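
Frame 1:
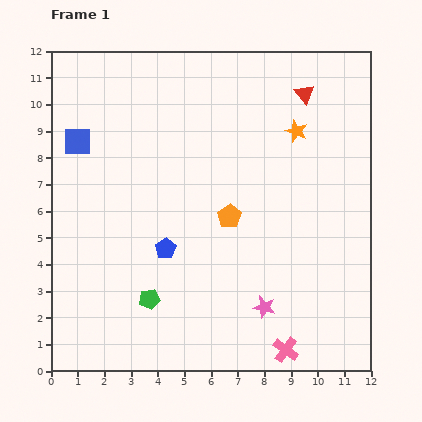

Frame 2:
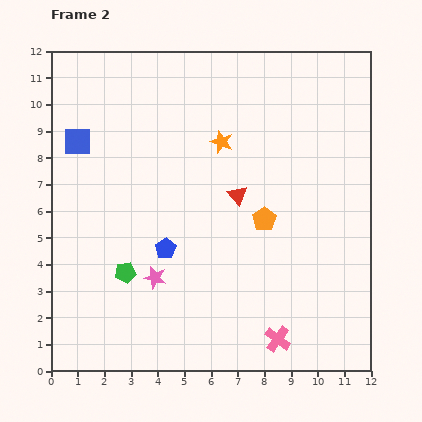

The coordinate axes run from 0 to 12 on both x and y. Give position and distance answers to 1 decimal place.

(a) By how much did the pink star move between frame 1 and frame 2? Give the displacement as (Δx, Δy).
(-4.1, 1.1)

The pink star was at (8.0, 2.4) in frame 1 and (3.9, 3.5) in frame 2.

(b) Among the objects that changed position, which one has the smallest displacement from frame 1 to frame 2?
the pink cross

(moved 0.5)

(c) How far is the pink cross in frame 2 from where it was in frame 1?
0.5

The pink cross moved from (8.8, 0.8) to (8.5, 1.2), a distance of √(0.3² + 0.4²) ≈ 0.5.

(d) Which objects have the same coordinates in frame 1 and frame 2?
the blue pentagon, the blue square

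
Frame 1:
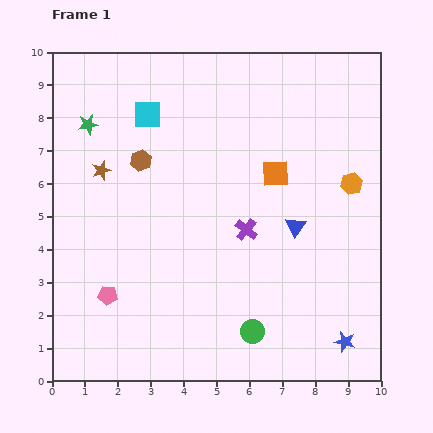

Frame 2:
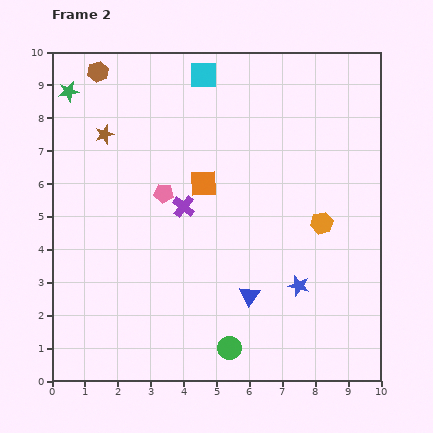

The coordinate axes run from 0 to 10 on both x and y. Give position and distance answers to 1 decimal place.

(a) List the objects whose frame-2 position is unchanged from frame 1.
none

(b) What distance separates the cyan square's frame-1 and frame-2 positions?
2.1

The cyan square moved from (2.9, 8.1) to (4.6, 9.3), a distance of √(1.7² + 1.2²) ≈ 2.1.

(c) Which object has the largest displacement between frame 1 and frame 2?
the pink pentagon

(moved 3.5; next 3.0)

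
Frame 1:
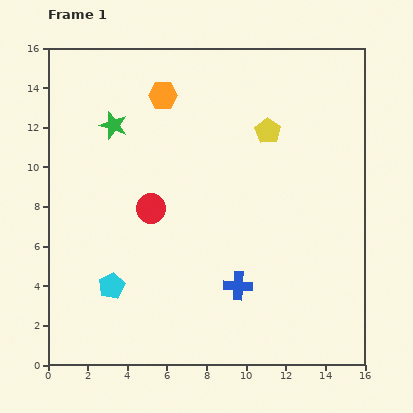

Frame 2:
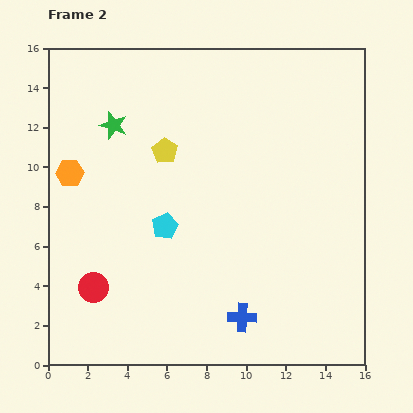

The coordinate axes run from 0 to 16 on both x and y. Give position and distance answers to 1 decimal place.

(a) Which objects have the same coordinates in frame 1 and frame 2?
the green star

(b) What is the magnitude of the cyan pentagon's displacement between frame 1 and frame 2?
4.0

The cyan pentagon moved from (3.2, 4.0) to (5.9, 7.0), a distance of √(2.7² + 3.0²) ≈ 4.0.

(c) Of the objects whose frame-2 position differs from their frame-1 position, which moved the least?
the blue cross

(moved 1.6)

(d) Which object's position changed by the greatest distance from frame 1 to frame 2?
the orange hexagon

(moved 6.1; next 5.3)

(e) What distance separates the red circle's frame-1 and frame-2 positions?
4.9

The red circle moved from (5.2, 7.9) to (2.3, 3.9), a distance of √(2.9² + 4.0²) ≈ 4.9.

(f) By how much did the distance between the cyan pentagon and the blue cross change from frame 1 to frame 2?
-0.4

Distance in frame 1: 6.4. Distance in frame 2: 6.0.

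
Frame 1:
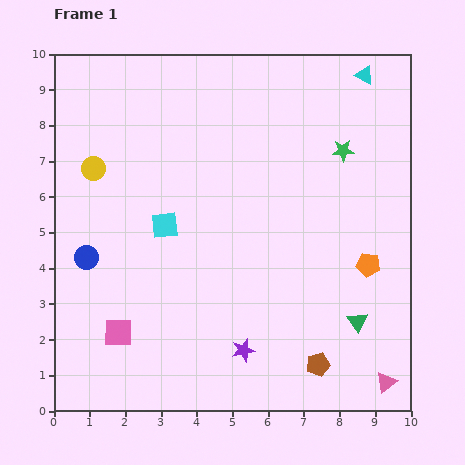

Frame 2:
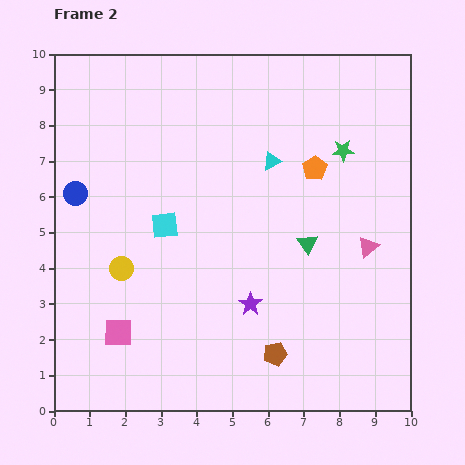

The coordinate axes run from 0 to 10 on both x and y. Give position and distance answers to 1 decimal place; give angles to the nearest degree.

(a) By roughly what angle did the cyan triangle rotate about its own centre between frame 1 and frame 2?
54° counter-clockwise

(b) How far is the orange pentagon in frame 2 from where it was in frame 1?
3.1

The orange pentagon moved from (8.8, 4.1) to (7.3, 6.8), a distance of √(1.5² + 2.7²) ≈ 3.1.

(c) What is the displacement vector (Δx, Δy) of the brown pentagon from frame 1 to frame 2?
(-1.2, 0.3)

The brown pentagon was at (7.4, 1.3) in frame 1 and (6.2, 1.6) in frame 2.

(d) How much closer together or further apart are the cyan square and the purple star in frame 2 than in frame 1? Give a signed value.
-0.8

Distance in frame 1: 4.1. Distance in frame 2: 3.3.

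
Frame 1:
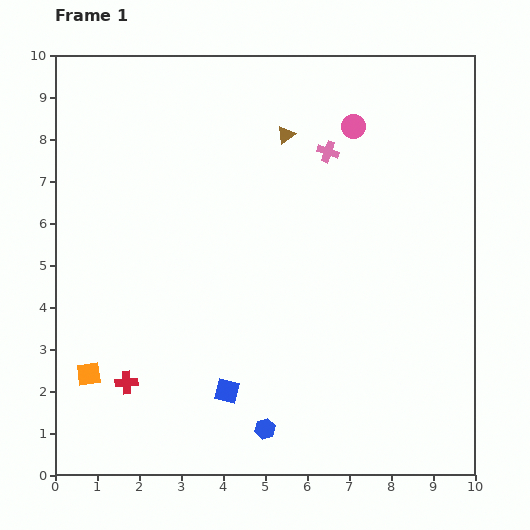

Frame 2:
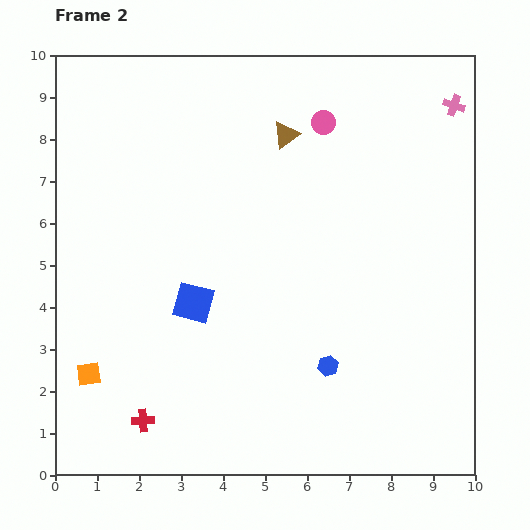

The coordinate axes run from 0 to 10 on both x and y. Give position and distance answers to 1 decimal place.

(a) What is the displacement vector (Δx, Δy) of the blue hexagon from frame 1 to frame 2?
(1.5, 1.5)

The blue hexagon was at (5.0, 1.1) in frame 1 and (6.5, 2.6) in frame 2.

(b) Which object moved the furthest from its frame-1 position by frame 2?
the pink cross

(moved 3.2; next 2.2)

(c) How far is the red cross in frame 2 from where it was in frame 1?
1.0

The red cross moved from (1.7, 2.2) to (2.1, 1.3), a distance of √(0.4² + 0.9²) ≈ 1.0.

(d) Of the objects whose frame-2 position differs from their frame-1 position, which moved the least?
the pink circle

(moved 0.7)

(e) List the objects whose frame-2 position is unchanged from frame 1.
the orange square, the brown triangle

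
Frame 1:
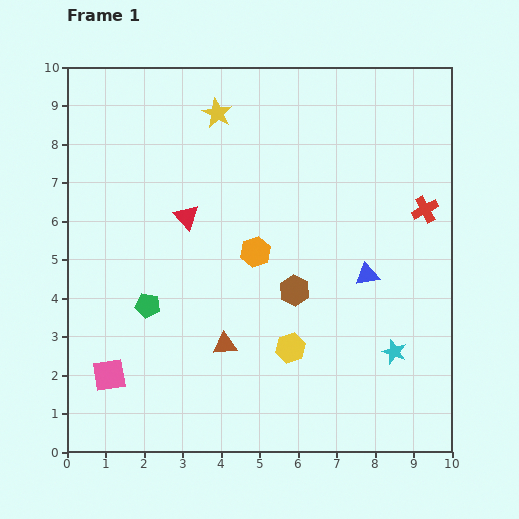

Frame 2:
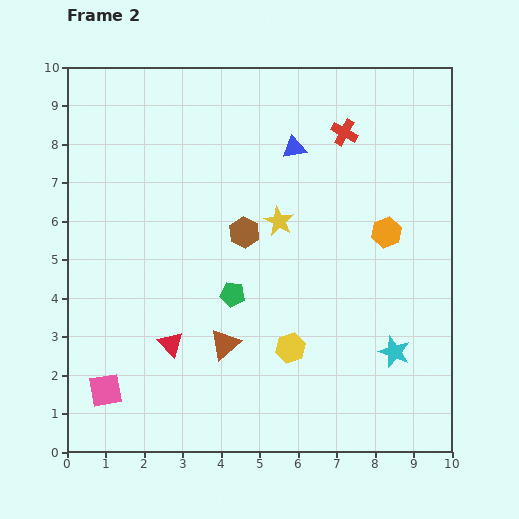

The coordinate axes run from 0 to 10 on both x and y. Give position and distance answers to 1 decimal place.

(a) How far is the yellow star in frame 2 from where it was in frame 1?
3.2

The yellow star moved from (3.9, 8.8) to (5.5, 6.0), a distance of √(1.6² + 2.8²) ≈ 3.2.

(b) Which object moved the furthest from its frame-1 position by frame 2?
the blue triangle

(moved 3.8; next 3.4)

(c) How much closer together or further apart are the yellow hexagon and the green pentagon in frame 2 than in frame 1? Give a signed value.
-1.8

Distance in frame 1: 3.9. Distance in frame 2: 2.1.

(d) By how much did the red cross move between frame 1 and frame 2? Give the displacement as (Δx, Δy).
(-2.1, 2.0)

The red cross was at (9.3, 6.3) in frame 1 and (7.2, 8.3) in frame 2.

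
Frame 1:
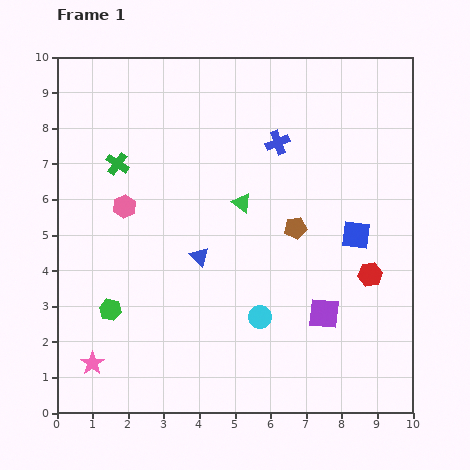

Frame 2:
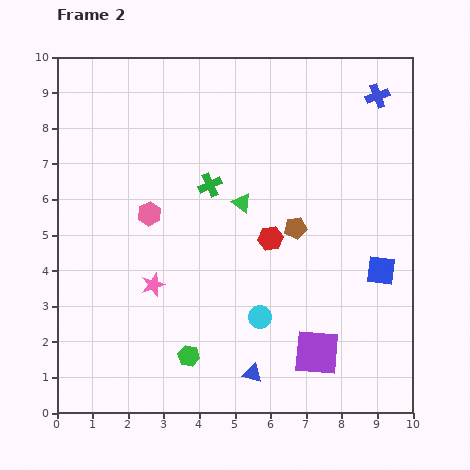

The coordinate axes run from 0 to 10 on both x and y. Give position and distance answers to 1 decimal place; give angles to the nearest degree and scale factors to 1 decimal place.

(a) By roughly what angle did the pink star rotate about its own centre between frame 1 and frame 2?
17° clockwise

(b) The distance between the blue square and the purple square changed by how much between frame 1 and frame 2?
+0.5

Distance in frame 1: 2.4. Distance in frame 2: 2.9.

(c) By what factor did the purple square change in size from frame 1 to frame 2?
1.5×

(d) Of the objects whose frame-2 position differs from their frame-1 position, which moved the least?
the pink hexagon

(moved 0.7)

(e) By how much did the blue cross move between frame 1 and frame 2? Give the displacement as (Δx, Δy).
(2.8, 1.3)

The blue cross was at (6.2, 7.6) in frame 1 and (9.0, 8.9) in frame 2.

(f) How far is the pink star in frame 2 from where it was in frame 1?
2.8

The pink star moved from (1.0, 1.4) to (2.7, 3.6), a distance of √(1.7² + 2.2²) ≈ 2.8.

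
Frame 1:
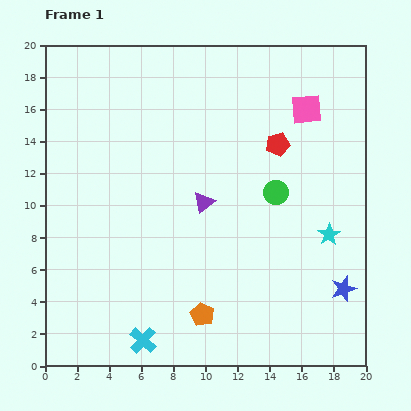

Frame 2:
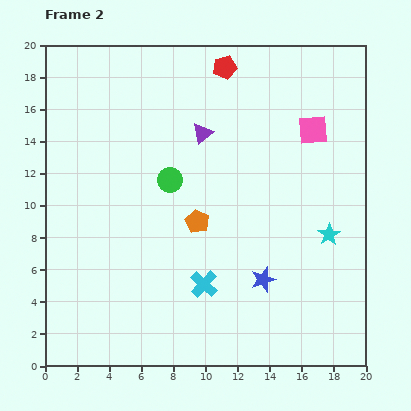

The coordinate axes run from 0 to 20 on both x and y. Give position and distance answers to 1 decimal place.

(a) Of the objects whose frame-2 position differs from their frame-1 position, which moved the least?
the pink square

(moved 1.4)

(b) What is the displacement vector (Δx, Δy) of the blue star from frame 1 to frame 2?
(-5.0, 0.6)

The blue star was at (18.6, 4.8) in frame 1 and (13.6, 5.4) in frame 2.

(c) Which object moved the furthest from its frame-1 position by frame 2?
the green circle

(moved 6.6; next 5.8)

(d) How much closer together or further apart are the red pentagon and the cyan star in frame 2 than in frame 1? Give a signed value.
+5.9

Distance in frame 1: 6.4. Distance in frame 2: 12.3.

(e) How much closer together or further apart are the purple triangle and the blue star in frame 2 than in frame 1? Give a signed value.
-0.3

Distance in frame 1: 10.2. Distance in frame 2: 9.9.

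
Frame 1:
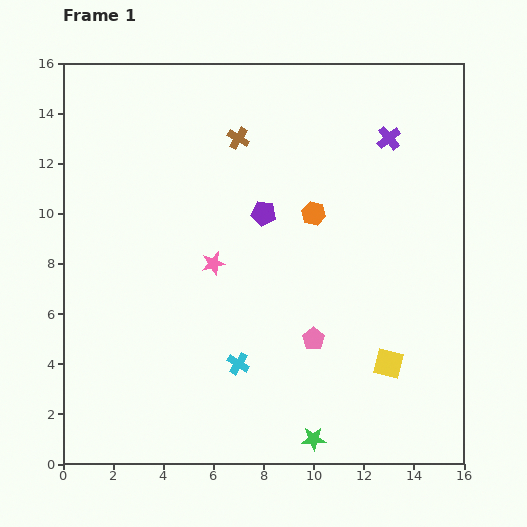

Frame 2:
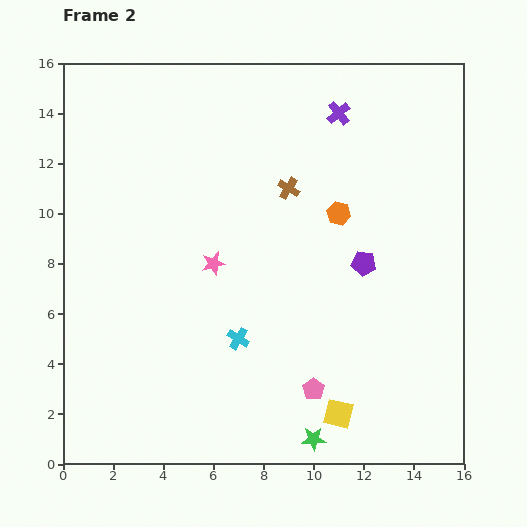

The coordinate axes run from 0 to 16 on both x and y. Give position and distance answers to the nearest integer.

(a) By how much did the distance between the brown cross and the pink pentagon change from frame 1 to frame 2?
-1

Distance in frame 1: 9. Distance in frame 2: 8.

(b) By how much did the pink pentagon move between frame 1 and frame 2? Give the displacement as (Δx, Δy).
(0, -2)

The pink pentagon was at (10, 5) in frame 1 and (10, 3) in frame 2.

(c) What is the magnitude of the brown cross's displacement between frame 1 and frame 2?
3

The brown cross moved from (7, 13) to (9, 11), a distance of √(2² + 2²) ≈ 3.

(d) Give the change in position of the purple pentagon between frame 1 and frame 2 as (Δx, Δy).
(4, -2)

The purple pentagon was at (8, 10) in frame 1 and (12, 8) in frame 2.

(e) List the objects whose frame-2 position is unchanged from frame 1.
the pink star, the green star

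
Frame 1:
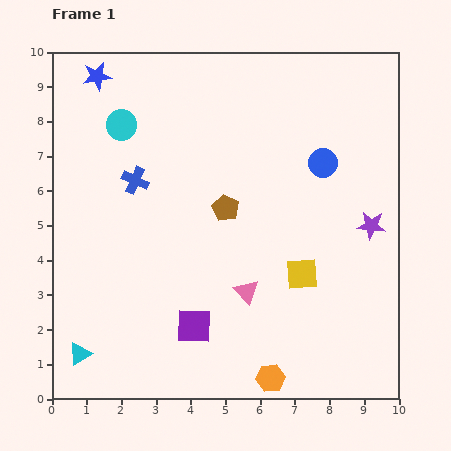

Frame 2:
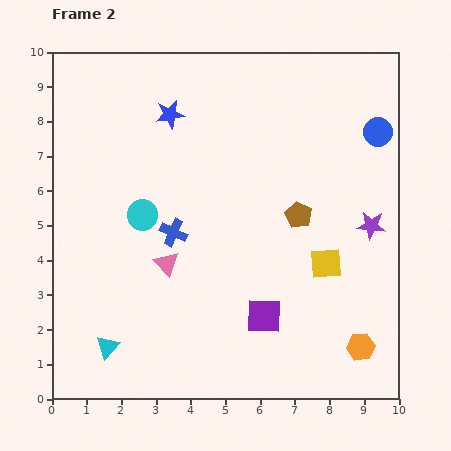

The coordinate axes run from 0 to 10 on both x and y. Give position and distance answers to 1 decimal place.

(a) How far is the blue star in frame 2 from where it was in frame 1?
2.4

The blue star moved from (1.3, 9.3) to (3.4, 8.2), a distance of √(2.1² + 1.1²) ≈ 2.4.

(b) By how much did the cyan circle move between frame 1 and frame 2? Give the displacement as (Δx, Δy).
(0.6, -2.6)

The cyan circle was at (2.0, 7.9) in frame 1 and (2.6, 5.3) in frame 2.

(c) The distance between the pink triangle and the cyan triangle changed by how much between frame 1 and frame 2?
-2.2

Distance in frame 1: 5.1. Distance in frame 2: 2.9.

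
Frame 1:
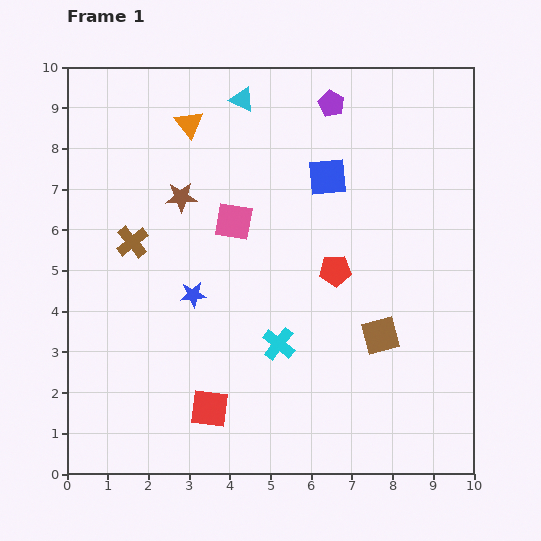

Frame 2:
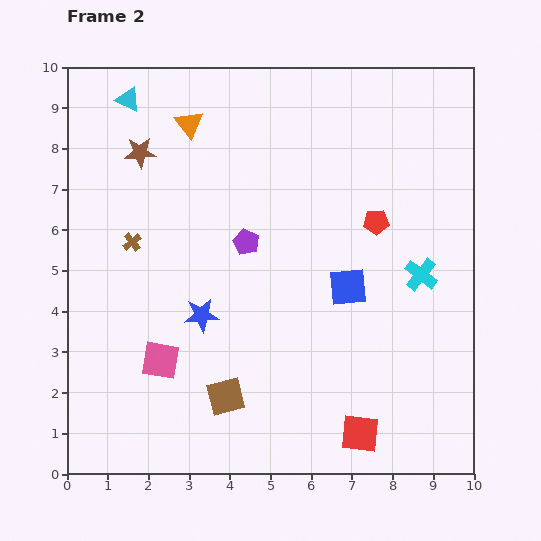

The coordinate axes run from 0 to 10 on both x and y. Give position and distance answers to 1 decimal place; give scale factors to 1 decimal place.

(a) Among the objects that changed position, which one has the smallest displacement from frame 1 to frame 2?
the blue star

(moved 0.5)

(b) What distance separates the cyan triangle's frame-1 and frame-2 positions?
2.8

The cyan triangle moved from (4.3, 9.2) to (1.5, 9.2), a distance of √(2.8² + 0.0²) ≈ 2.8.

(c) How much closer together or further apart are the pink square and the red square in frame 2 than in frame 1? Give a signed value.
+0.6

Distance in frame 1: 4.6. Distance in frame 2: 5.2.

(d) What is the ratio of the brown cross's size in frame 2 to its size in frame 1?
0.6×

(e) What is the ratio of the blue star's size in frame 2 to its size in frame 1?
1.3×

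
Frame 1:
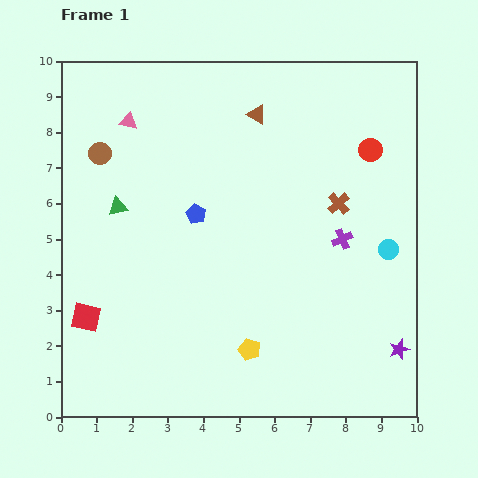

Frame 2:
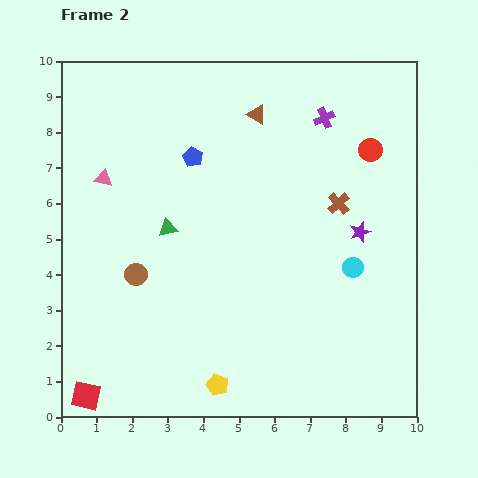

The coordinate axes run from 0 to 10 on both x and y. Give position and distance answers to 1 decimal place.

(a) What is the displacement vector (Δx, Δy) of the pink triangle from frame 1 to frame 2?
(-0.7, -1.6)

The pink triangle was at (1.9, 8.3) in frame 1 and (1.2, 6.7) in frame 2.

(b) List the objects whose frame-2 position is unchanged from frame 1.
the brown triangle, the brown cross, the red circle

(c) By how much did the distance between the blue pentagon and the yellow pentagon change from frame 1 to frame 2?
+2.3

Distance in frame 1: 4.1. Distance in frame 2: 6.4.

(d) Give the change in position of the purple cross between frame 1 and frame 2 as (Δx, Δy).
(-0.5, 3.4)

The purple cross was at (7.9, 5.0) in frame 1 and (7.4, 8.4) in frame 2.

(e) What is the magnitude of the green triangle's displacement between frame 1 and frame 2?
1.5

The green triangle moved from (1.6, 5.9) to (3.0, 5.3), a distance of √(1.4² + 0.6²) ≈ 1.5.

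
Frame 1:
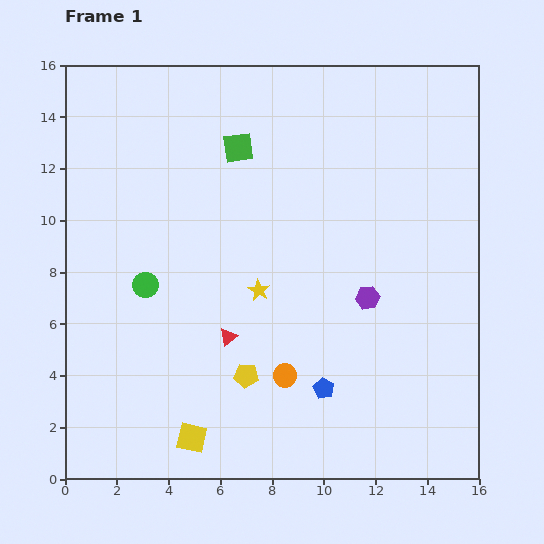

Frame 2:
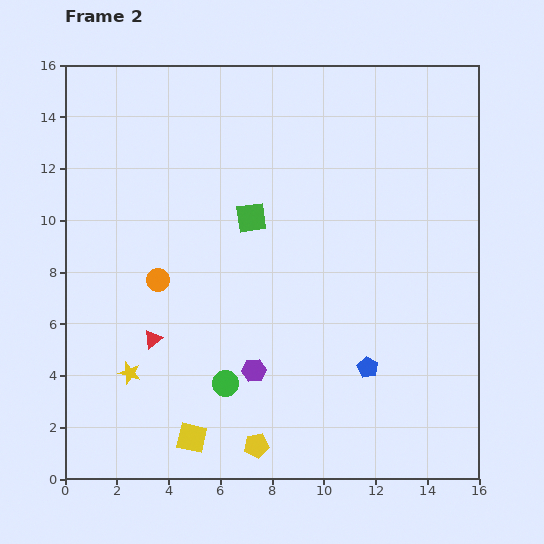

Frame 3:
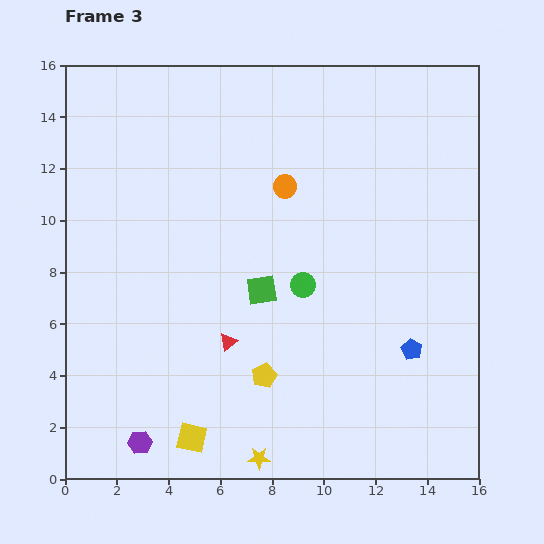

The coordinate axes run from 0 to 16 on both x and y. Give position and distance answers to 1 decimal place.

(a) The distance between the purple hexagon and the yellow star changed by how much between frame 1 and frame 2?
+0.6

Distance in frame 1: 4.2. Distance in frame 2: 4.8.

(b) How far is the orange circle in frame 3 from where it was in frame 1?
7.3

The orange circle moved from (8.5, 4.0) to (8.5, 11.3), a distance of √(0.0² + 7.3²) ≈ 7.3.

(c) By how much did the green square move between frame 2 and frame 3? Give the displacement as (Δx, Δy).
(0.4, -2.8)

The green square was at (7.2, 10.1) in frame 2 and (7.6, 7.3) in frame 3.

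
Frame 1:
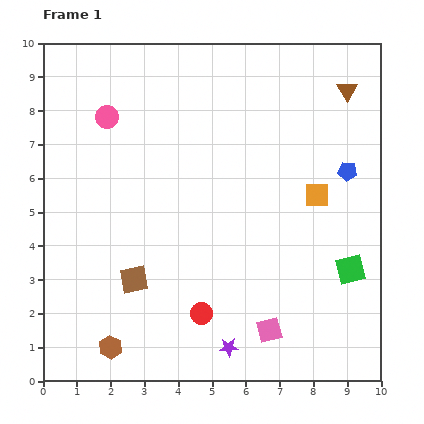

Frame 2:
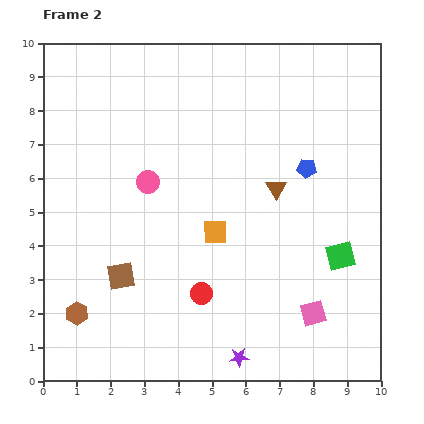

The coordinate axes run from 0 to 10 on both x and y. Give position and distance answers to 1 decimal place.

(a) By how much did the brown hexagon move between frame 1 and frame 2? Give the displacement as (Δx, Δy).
(-1.0, 1.0)

The brown hexagon was at (2.0, 1.0) in frame 1 and (1.0, 2.0) in frame 2.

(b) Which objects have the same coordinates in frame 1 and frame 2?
none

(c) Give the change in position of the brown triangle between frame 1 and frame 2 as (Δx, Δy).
(-2.1, -2.9)

The brown triangle was at (9.0, 8.6) in frame 1 and (6.9, 5.7) in frame 2.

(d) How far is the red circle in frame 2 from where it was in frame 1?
0.6

The red circle moved from (4.7, 2.0) to (4.7, 2.6), a distance of √(0.0² + 0.6²) ≈ 0.6.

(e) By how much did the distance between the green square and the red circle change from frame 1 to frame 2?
-0.4

Distance in frame 1: 4.6. Distance in frame 2: 4.2.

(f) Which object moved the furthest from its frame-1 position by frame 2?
the brown triangle

(moved 3.6; next 3.2)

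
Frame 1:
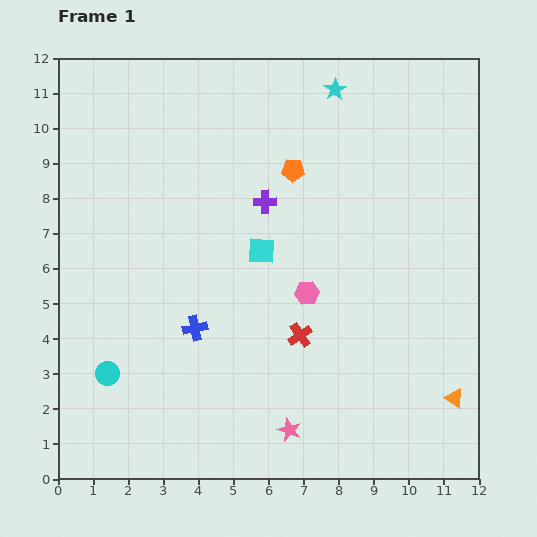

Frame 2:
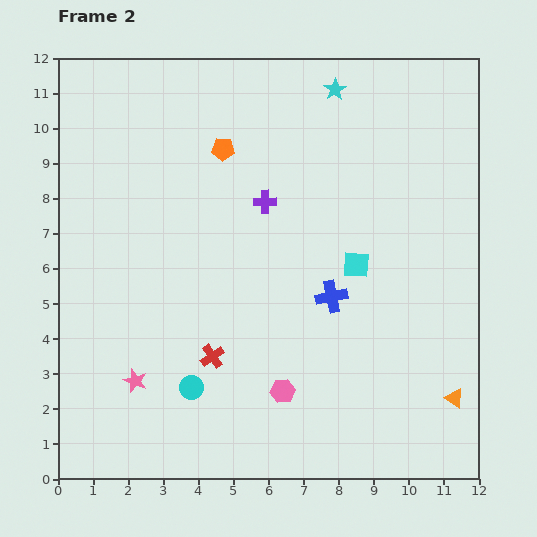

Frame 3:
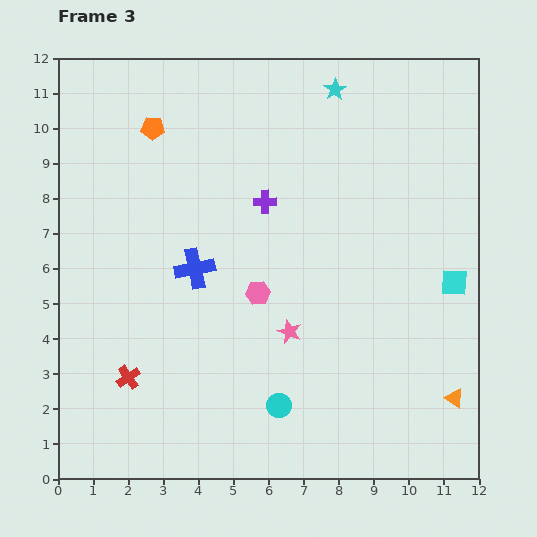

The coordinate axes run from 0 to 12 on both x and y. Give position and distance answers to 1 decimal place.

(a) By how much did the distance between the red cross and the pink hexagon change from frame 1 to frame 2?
+1.0

Distance in frame 1: 1.2. Distance in frame 2: 2.2.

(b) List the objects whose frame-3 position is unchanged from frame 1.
the cyan star, the purple cross, the orange triangle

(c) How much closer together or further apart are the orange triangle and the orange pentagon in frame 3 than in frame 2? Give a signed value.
+1.8

Distance in frame 2: 9.7. Distance in frame 3: 11.5.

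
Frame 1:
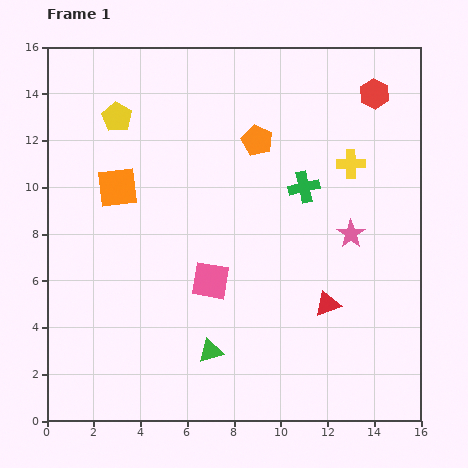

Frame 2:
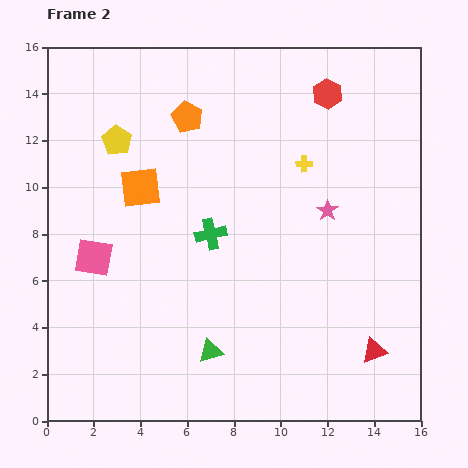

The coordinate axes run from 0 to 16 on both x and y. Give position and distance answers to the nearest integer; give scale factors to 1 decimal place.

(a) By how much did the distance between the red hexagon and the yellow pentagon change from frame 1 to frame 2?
-2

Distance in frame 1: 11. Distance in frame 2: 9.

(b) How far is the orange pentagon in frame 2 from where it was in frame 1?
3

The orange pentagon moved from (9, 12) to (6, 13), a distance of √(3² + 1²) ≈ 3.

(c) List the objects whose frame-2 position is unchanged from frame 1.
the green triangle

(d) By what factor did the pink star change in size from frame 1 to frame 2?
0.7×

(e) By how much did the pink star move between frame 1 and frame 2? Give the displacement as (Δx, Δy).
(-1, 1)

The pink star was at (13, 8) in frame 1 and (12, 9) in frame 2.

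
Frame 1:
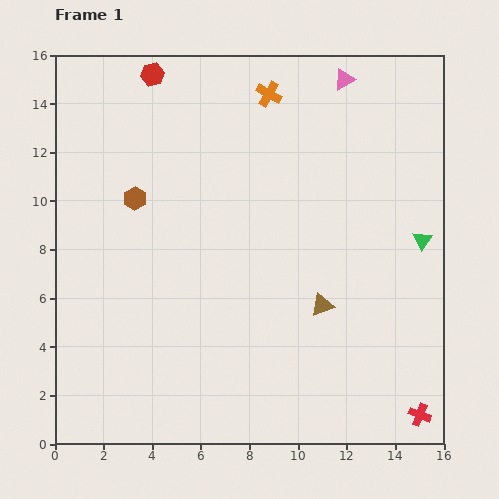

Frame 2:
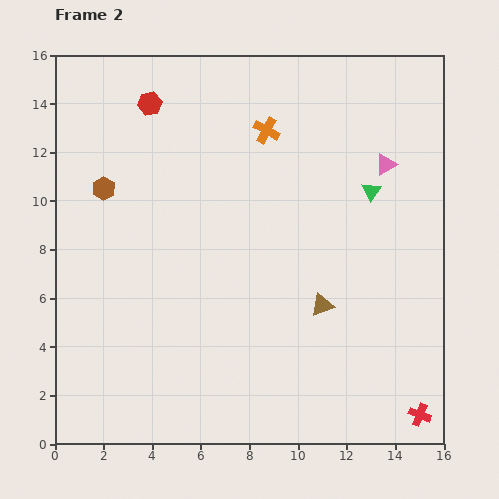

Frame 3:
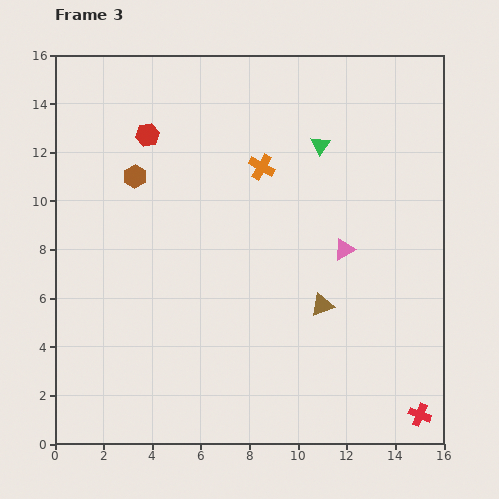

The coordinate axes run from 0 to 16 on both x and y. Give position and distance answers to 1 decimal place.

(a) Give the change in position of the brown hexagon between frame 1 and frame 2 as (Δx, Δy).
(-1.3, 0.4)

The brown hexagon was at (3.3, 10.1) in frame 1 and (2.0, 10.5) in frame 2.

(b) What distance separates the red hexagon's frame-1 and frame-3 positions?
2.5

The red hexagon moved from (4.0, 15.2) to (3.8, 12.7), a distance of √(0.2² + 2.5²) ≈ 2.5.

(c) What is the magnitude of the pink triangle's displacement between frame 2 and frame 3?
3.9

The pink triangle moved from (13.6, 11.5) to (11.9, 8.0), a distance of √(1.7² + 3.5²) ≈ 3.9.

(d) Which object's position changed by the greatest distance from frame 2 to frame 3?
the pink triangle

(moved 3.9; next 2.8)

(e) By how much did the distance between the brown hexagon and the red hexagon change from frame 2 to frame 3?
-2.2

Distance in frame 2: 4.0. Distance in frame 3: 1.8.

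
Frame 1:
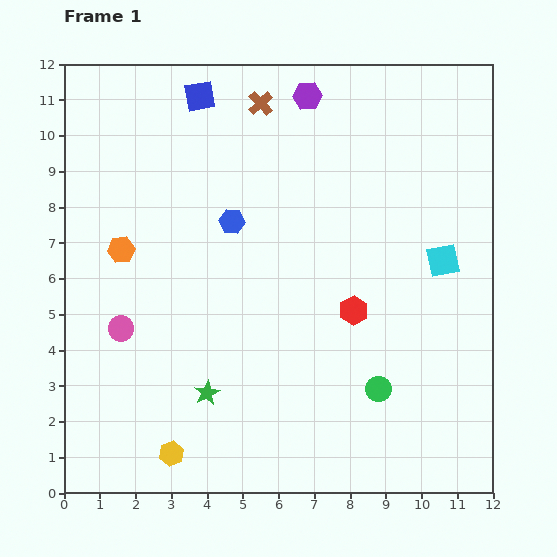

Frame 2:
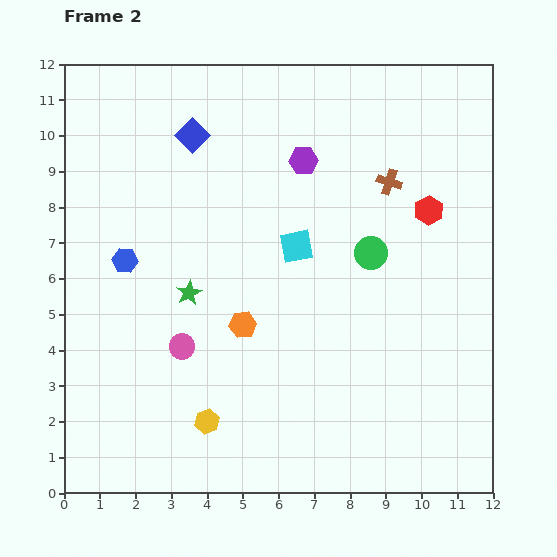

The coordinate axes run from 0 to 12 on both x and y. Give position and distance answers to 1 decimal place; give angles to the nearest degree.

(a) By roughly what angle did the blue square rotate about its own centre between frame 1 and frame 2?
36° counter-clockwise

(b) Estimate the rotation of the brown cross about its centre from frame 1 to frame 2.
29° counter-clockwise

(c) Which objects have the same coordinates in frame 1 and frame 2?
none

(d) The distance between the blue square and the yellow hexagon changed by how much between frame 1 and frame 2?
-2.0

Distance in frame 1: 10.0. Distance in frame 2: 8.0.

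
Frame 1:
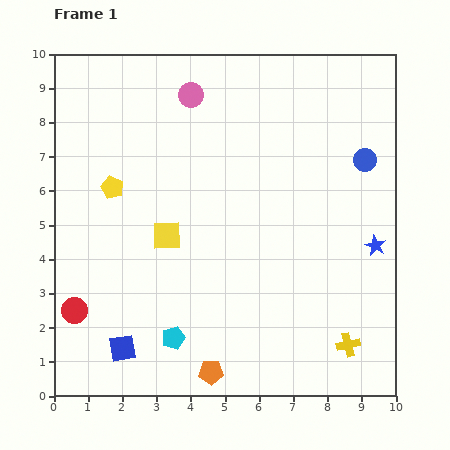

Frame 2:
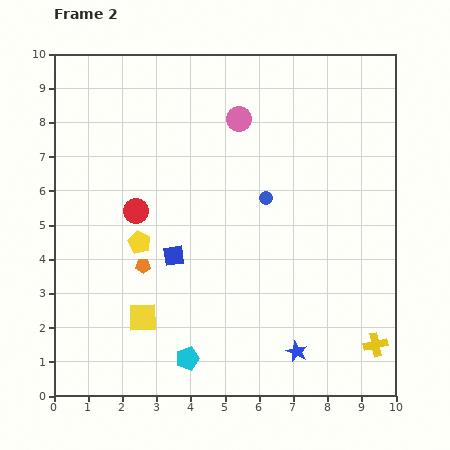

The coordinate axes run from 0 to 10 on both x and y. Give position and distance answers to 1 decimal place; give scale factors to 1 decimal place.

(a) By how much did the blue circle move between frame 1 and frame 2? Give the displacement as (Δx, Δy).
(-2.9, -1.1)

The blue circle was at (9.1, 6.9) in frame 1 and (6.2, 5.8) in frame 2.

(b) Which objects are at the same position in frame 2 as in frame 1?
none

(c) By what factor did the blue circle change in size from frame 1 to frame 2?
0.6×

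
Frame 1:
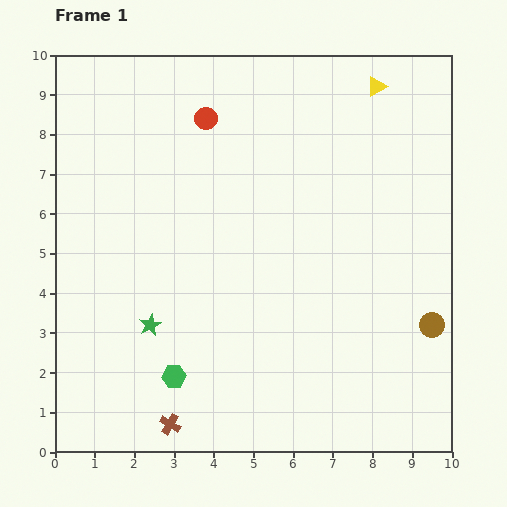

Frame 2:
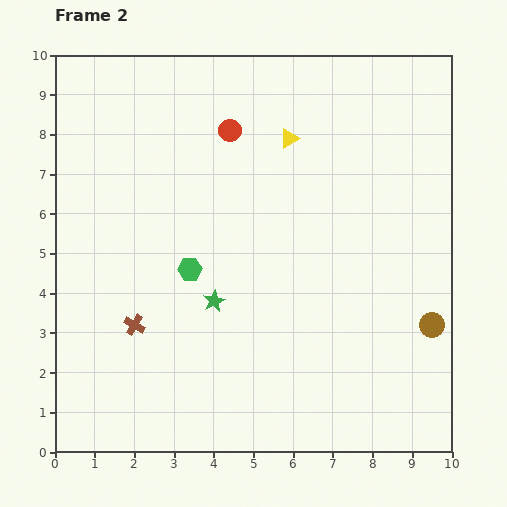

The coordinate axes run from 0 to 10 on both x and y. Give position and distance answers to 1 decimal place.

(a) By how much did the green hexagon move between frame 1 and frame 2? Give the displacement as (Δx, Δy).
(0.4, 2.7)

The green hexagon was at (3.0, 1.9) in frame 1 and (3.4, 4.6) in frame 2.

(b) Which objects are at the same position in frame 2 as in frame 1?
the brown circle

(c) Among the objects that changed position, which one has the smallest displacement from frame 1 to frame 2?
the red circle

(moved 0.7)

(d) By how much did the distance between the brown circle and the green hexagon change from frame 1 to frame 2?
-0.3

Distance in frame 1: 6.6. Distance in frame 2: 6.3.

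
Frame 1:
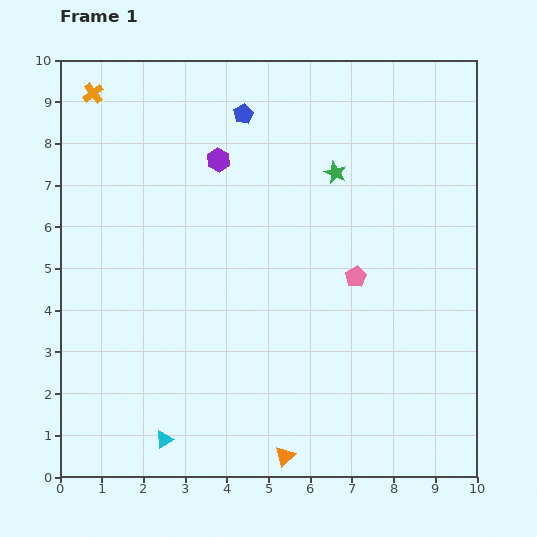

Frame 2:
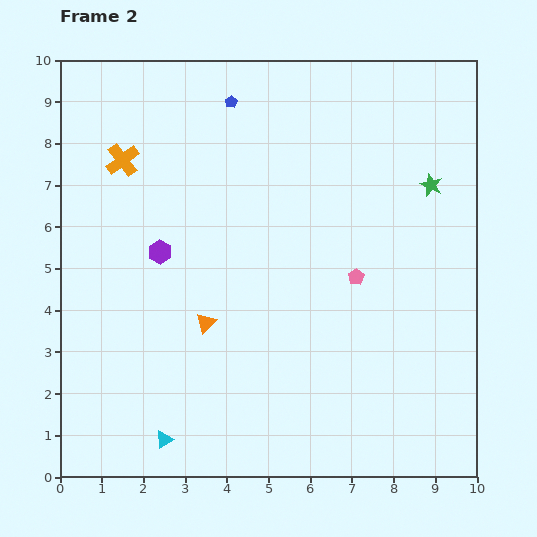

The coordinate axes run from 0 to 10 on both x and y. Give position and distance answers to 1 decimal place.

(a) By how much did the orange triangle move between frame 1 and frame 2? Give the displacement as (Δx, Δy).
(-1.9, 3.2)

The orange triangle was at (5.4, 0.5) in frame 1 and (3.5, 3.7) in frame 2.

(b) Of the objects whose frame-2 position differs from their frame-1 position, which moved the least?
the blue pentagon

(moved 0.4)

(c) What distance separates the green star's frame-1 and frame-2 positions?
2.3

The green star moved from (6.6, 7.3) to (8.9, 7.0), a distance of √(2.3² + 0.3²) ≈ 2.3.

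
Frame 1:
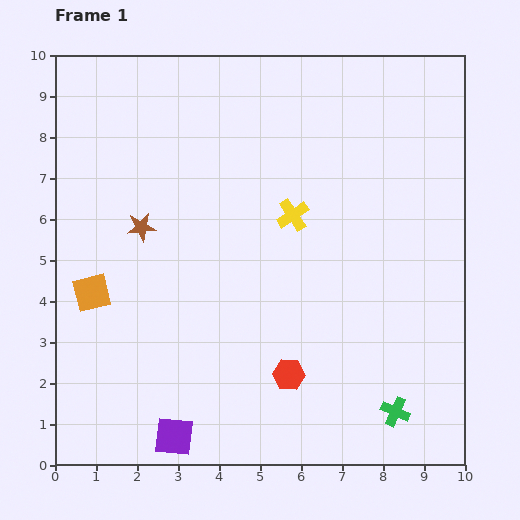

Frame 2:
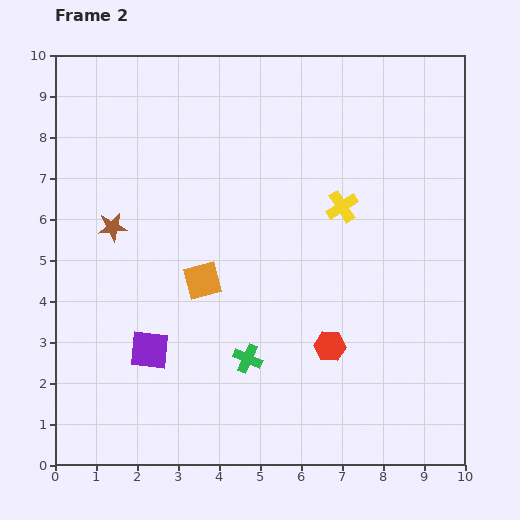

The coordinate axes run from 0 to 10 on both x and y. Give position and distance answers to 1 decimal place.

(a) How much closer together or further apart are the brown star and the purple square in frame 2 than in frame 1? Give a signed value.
-2.1

Distance in frame 1: 5.2. Distance in frame 2: 3.1.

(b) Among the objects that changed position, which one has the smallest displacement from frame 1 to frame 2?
the brown star

(moved 0.7)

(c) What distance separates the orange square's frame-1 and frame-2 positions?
2.7

The orange square moved from (0.9, 4.2) to (3.6, 4.5), a distance of √(2.7² + 0.3²) ≈ 2.7.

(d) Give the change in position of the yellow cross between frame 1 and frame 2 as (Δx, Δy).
(1.2, 0.2)

The yellow cross was at (5.8, 6.1) in frame 1 and (7.0, 6.3) in frame 2.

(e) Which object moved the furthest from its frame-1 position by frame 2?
the green cross

(moved 3.8; next 2.7)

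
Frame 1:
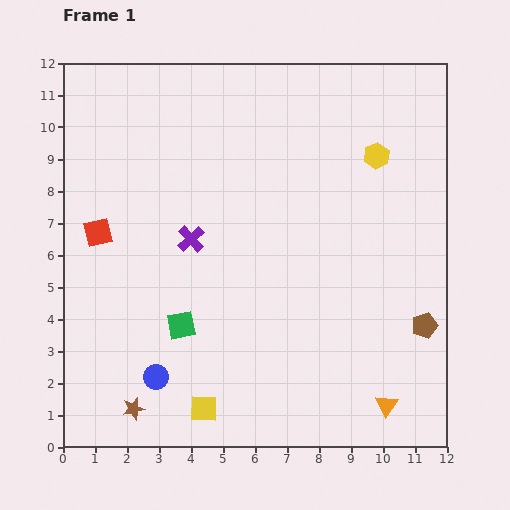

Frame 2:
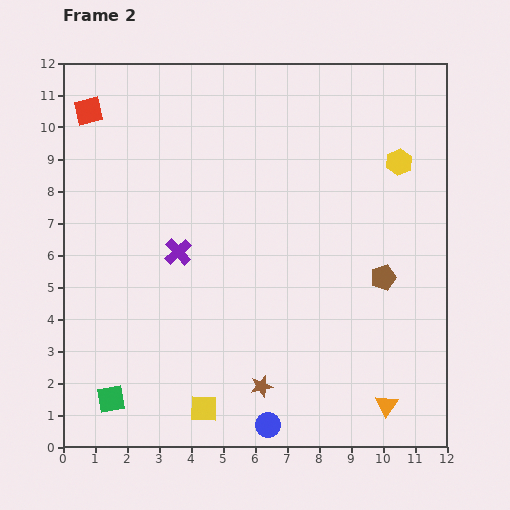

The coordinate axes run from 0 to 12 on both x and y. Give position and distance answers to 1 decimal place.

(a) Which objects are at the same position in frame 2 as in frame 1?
the orange triangle, the yellow square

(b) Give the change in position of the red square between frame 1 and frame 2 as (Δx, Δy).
(-0.3, 3.8)

The red square was at (1.1, 6.7) in frame 1 and (0.8, 10.5) in frame 2.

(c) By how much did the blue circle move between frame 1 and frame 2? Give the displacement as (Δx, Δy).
(3.5, -1.5)

The blue circle was at (2.9, 2.2) in frame 1 and (6.4, 0.7) in frame 2.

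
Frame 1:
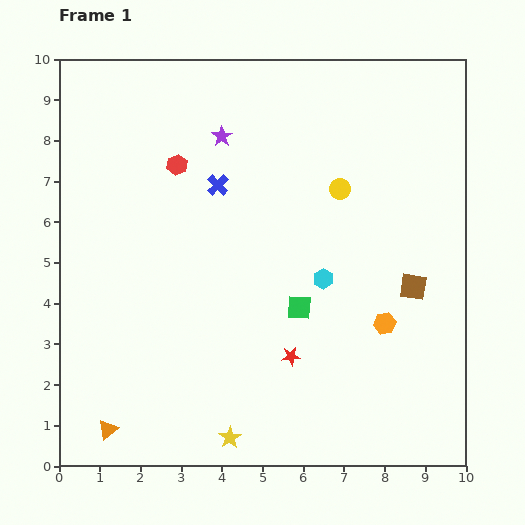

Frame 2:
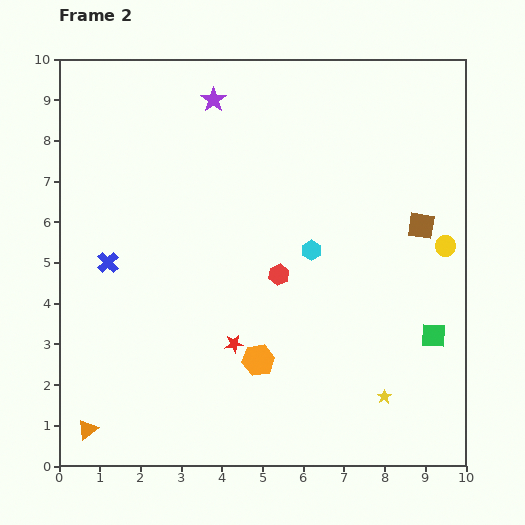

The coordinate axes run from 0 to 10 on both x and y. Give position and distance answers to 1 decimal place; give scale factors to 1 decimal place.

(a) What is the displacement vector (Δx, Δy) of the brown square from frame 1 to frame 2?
(0.2, 1.5)

The brown square was at (8.7, 4.4) in frame 1 and (8.9, 5.9) in frame 2.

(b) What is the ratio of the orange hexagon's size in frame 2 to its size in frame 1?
1.4×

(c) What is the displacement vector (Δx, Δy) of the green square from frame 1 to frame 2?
(3.3, -0.7)

The green square was at (5.9, 3.9) in frame 1 and (9.2, 3.2) in frame 2.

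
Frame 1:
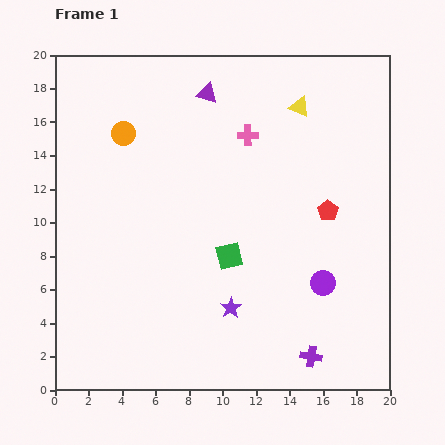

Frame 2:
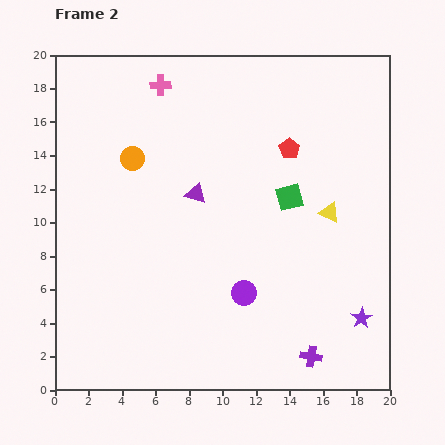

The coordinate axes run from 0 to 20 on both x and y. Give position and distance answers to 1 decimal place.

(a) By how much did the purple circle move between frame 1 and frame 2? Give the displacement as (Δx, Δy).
(-4.7, -0.6)

The purple circle was at (16.0, 6.4) in frame 1 and (11.3, 5.8) in frame 2.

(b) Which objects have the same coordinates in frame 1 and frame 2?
the purple cross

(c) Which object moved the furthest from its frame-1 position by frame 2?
the purple star

(moved 7.8; next 6.6)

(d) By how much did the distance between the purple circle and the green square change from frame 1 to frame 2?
+0.5

Distance in frame 1: 5.8. Distance in frame 2: 6.3.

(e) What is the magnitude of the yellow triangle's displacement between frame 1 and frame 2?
6.6

The yellow triangle moved from (14.6, 16.9) to (16.4, 10.6), a distance of √(1.8² + 6.3²) ≈ 6.6.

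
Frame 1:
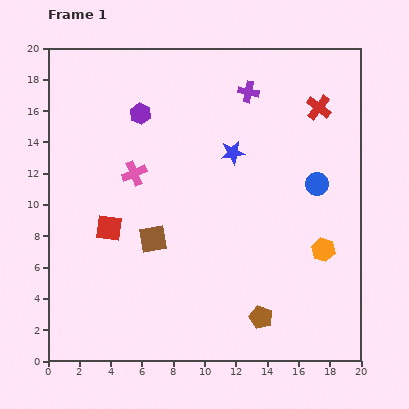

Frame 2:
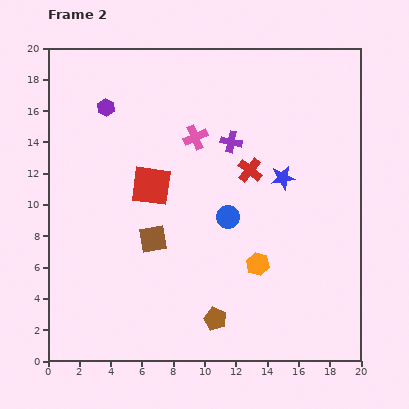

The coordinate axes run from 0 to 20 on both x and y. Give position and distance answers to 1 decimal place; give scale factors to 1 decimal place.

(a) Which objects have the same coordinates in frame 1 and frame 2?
the brown square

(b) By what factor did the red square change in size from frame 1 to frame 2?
1.5×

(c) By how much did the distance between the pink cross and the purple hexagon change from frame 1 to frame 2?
+2.2

Distance in frame 1: 3.8. Distance in frame 2: 6.0.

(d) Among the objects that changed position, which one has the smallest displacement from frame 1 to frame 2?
the purple hexagon

(moved 2.2)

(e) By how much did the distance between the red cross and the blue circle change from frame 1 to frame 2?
-1.6

Distance in frame 1: 4.9. Distance in frame 2: 3.3.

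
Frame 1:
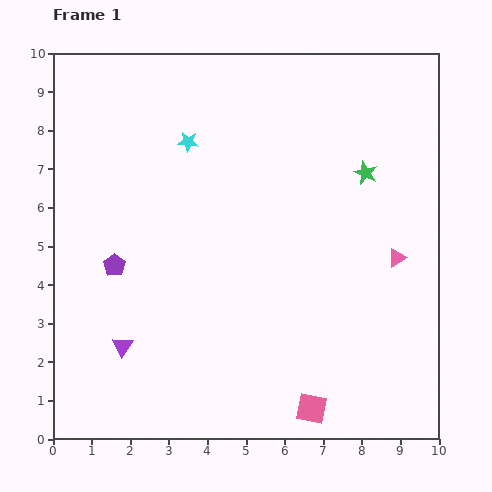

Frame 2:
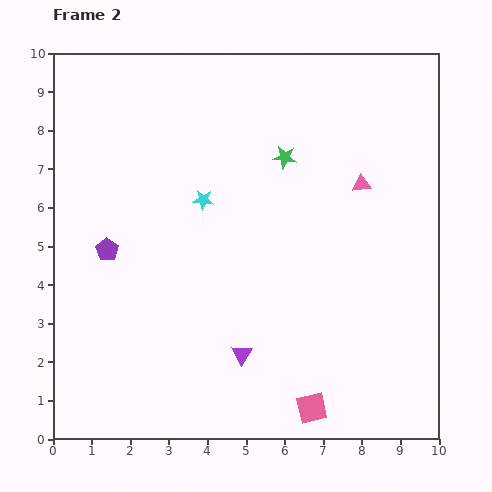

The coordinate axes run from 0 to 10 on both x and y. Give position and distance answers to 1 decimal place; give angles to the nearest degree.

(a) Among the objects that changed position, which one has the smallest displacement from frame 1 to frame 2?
the purple pentagon

(moved 0.4)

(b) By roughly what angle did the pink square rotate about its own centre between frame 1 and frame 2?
25° counter-clockwise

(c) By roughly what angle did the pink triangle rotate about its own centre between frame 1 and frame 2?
25° clockwise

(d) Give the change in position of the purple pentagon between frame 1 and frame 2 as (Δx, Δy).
(-0.2, 0.4)

The purple pentagon was at (1.6, 4.5) in frame 1 and (1.4, 4.9) in frame 2.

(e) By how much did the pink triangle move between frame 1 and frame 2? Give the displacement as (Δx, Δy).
(-0.9, 1.9)

The pink triangle was at (8.9, 4.7) in frame 1 and (8.0, 6.6) in frame 2.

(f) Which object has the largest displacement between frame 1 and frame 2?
the purple triangle

(moved 3.1; next 2.1)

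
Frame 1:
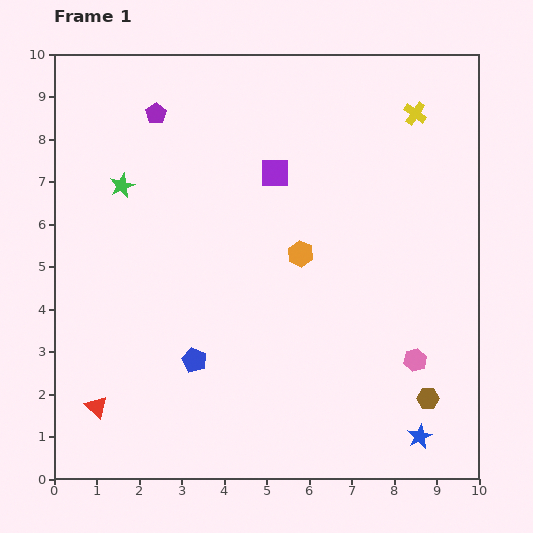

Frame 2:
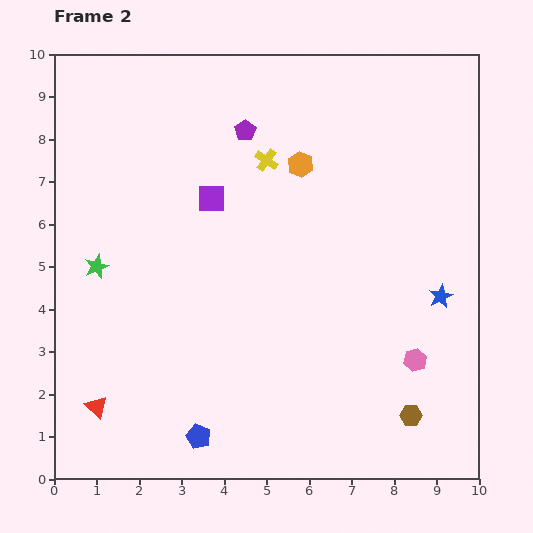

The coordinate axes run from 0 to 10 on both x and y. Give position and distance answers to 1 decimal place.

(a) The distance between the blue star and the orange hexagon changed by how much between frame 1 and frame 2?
-0.6

Distance in frame 1: 5.1. Distance in frame 2: 4.5.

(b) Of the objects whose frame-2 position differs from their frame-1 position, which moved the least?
the brown hexagon

(moved 0.6)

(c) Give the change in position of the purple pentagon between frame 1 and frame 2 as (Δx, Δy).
(2.1, -0.4)

The purple pentagon was at (2.4, 8.6) in frame 1 and (4.5, 8.2) in frame 2.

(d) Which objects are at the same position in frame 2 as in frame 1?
the red triangle, the pink hexagon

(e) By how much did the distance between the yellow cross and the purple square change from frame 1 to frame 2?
-2.0

Distance in frame 1: 3.6. Distance in frame 2: 1.6.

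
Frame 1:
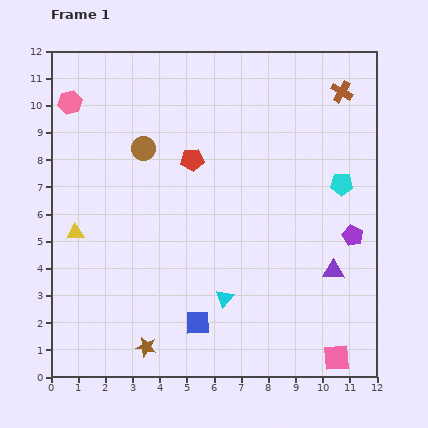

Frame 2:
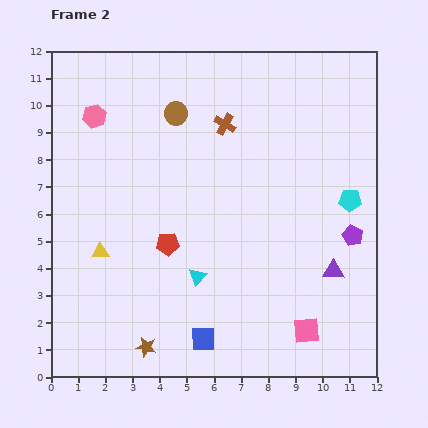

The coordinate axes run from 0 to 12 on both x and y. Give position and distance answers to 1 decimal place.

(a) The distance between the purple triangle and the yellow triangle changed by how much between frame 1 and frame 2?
-1.0

Distance in frame 1: 9.6. Distance in frame 2: 8.6.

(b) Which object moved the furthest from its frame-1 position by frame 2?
the brown cross

(moved 4.5; next 3.2)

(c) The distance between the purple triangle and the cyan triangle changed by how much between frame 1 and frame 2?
+0.9

Distance in frame 1: 4.1. Distance in frame 2: 5.0.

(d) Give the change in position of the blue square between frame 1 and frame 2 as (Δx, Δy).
(0.2, -0.6)

The blue square was at (5.4, 2.0) in frame 1 and (5.6, 1.4) in frame 2.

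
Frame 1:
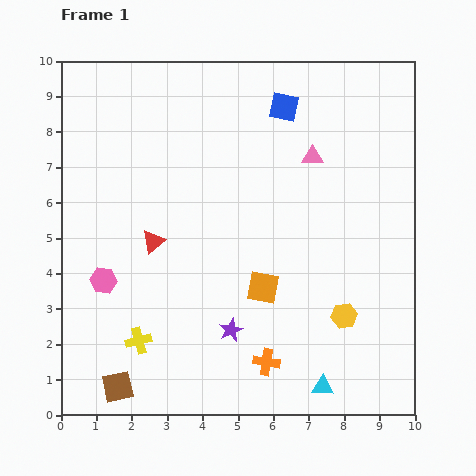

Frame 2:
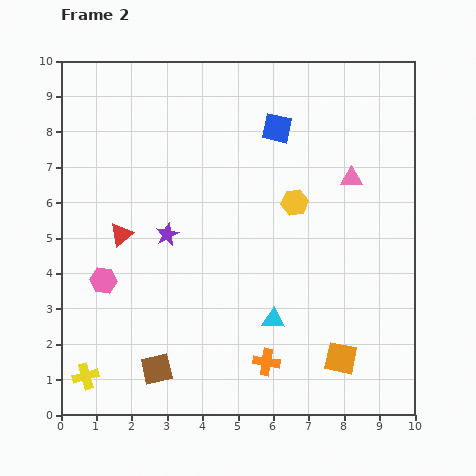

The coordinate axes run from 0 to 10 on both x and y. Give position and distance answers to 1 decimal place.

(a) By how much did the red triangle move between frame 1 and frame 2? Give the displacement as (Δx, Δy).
(-0.9, 0.2)

The red triangle was at (2.6, 4.9) in frame 1 and (1.7, 5.1) in frame 2.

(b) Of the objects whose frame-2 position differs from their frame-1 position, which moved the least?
the blue square

(moved 0.6)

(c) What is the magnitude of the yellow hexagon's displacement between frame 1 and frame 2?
3.5

The yellow hexagon moved from (8.0, 2.8) to (6.6, 6.0), a distance of √(1.4² + 3.2²) ≈ 3.5.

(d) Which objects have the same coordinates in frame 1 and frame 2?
the pink hexagon, the orange cross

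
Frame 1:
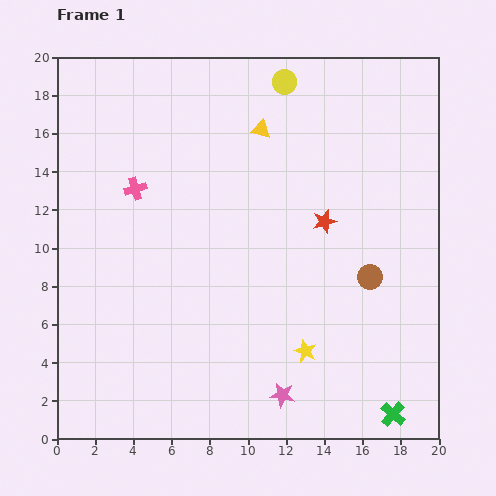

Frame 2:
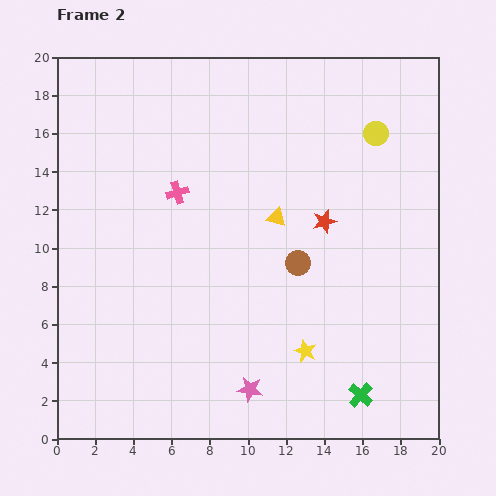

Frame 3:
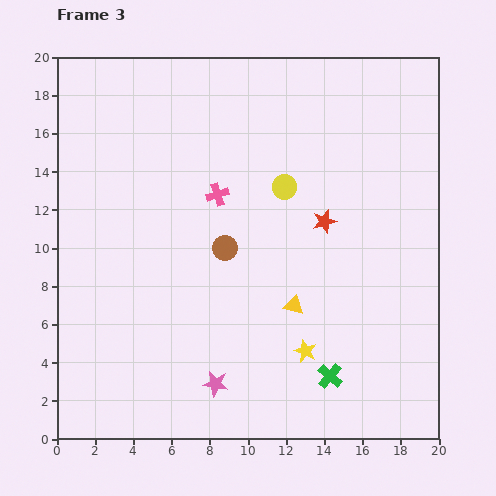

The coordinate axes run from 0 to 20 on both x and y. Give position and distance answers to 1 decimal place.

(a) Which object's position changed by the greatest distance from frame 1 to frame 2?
the yellow circle

(moved 5.5; next 4.7)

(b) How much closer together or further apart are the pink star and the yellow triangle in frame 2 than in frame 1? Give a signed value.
-4.8

Distance in frame 1: 13.9. Distance in frame 2: 9.1.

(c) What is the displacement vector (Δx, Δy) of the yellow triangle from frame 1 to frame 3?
(1.7, -9.2)

The yellow triangle was at (10.7, 16.2) in frame 1 and (12.4, 7.0) in frame 3.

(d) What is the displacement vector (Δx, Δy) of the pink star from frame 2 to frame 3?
(-1.8, 0.3)

The pink star was at (10.1, 2.6) in frame 2 and (8.3, 2.9) in frame 3.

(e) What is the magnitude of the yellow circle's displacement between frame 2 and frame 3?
5.6

The yellow circle moved from (16.7, 16.0) to (11.9, 13.2), a distance of √(4.8² + 2.8²) ≈ 5.6.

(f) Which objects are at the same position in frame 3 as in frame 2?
the red star, the yellow star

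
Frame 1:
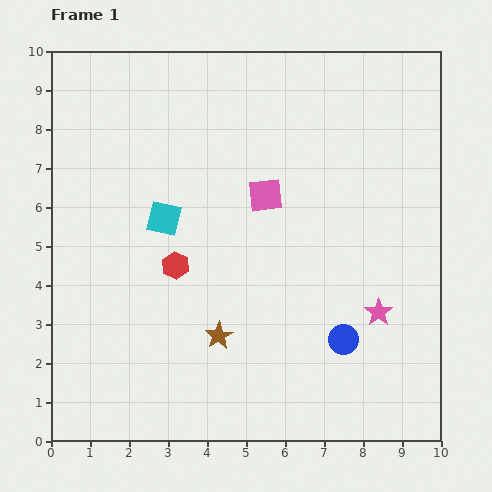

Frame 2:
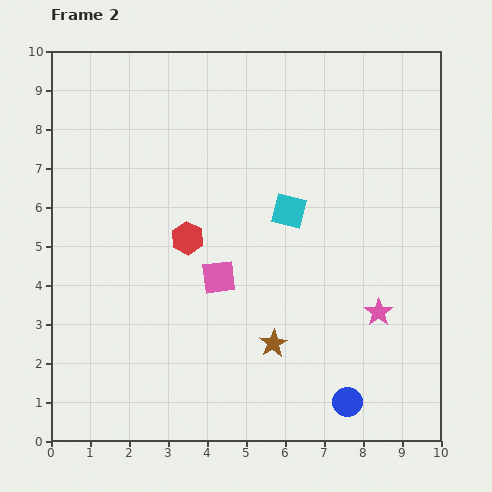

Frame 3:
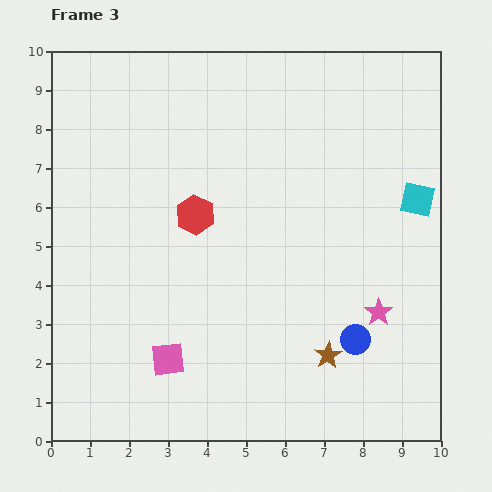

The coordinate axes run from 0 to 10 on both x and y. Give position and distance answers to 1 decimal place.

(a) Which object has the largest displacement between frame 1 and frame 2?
the cyan square

(moved 3.2; next 2.4)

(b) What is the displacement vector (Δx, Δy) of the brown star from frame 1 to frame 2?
(1.4, -0.2)

The brown star was at (4.3, 2.7) in frame 1 and (5.7, 2.5) in frame 2.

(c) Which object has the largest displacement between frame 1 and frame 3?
the cyan square

(moved 6.5; next 4.9)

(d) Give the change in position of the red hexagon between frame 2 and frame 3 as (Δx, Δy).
(0.2, 0.6)

The red hexagon was at (3.5, 5.2) in frame 2 and (3.7, 5.8) in frame 3.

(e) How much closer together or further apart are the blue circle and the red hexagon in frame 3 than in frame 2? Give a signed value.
-0.7

Distance in frame 2: 5.9. Distance in frame 3: 5.2.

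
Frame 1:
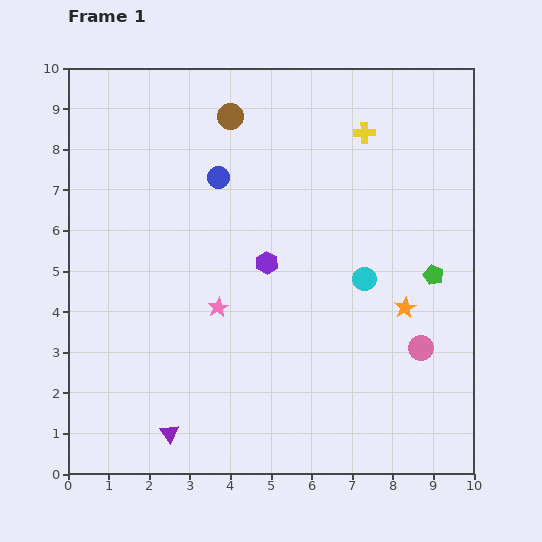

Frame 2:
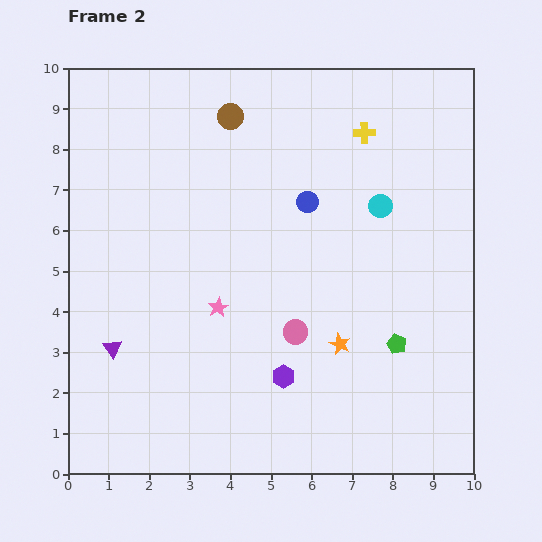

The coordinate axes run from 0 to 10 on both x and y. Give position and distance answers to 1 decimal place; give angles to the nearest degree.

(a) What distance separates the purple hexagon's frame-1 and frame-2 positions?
2.8

The purple hexagon moved from (4.9, 5.2) to (5.3, 2.4), a distance of √(0.4² + 2.8²) ≈ 2.8.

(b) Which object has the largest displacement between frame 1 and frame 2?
the pink circle

(moved 3.1; next 2.8)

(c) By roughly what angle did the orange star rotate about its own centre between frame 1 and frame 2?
19° counter-clockwise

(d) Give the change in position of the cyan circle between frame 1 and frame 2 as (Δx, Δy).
(0.4, 1.8)

The cyan circle was at (7.3, 4.8) in frame 1 and (7.7, 6.6) in frame 2.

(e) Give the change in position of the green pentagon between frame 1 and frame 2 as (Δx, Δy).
(-0.9, -1.7)

The green pentagon was at (9.0, 4.9) in frame 1 and (8.1, 3.2) in frame 2.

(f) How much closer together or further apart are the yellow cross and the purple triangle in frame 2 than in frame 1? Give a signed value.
-0.6

Distance in frame 1: 8.8. Distance in frame 2: 8.2.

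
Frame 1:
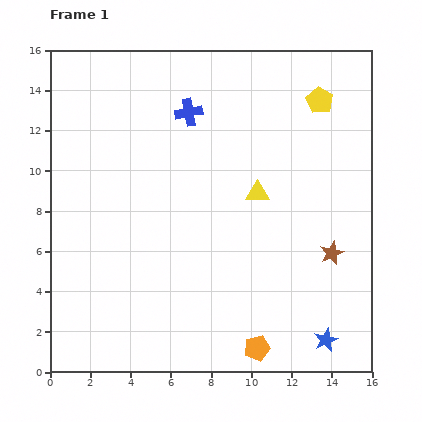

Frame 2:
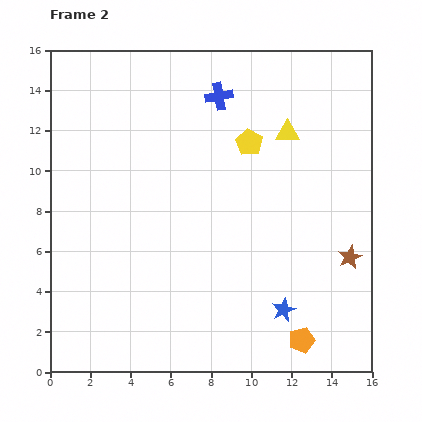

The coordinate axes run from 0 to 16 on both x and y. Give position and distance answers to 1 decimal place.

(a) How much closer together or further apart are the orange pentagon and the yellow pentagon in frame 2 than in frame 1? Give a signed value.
-2.6

Distance in frame 1: 12.7. Distance in frame 2: 10.1.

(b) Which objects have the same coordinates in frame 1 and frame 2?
none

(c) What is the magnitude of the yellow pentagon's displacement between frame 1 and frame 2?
4.1

The yellow pentagon moved from (13.4, 13.5) to (9.9, 11.4), a distance of √(3.5² + 2.1²) ≈ 4.1.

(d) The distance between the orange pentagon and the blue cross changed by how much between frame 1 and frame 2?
+0.6

Distance in frame 1: 12.2. Distance in frame 2: 12.8.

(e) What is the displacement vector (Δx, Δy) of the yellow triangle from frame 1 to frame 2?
(1.5, 3.0)

The yellow triangle was at (10.3, 8.9) in frame 1 and (11.8, 11.9) in frame 2.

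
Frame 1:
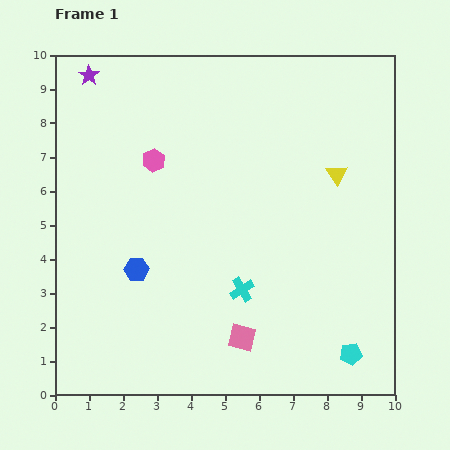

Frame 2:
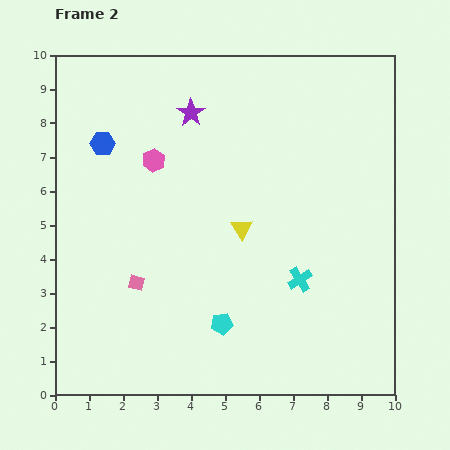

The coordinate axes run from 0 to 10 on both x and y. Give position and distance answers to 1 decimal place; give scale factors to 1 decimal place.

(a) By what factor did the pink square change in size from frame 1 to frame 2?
0.6×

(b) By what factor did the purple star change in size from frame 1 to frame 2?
1.4×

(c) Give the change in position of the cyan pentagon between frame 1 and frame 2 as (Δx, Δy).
(-3.8, 0.9)

The cyan pentagon was at (8.7, 1.2) in frame 1 and (4.9, 2.1) in frame 2.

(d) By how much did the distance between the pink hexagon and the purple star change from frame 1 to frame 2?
-1.3

Distance in frame 1: 3.1. Distance in frame 2: 1.8.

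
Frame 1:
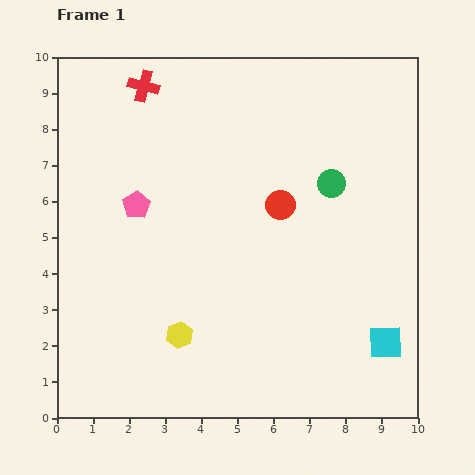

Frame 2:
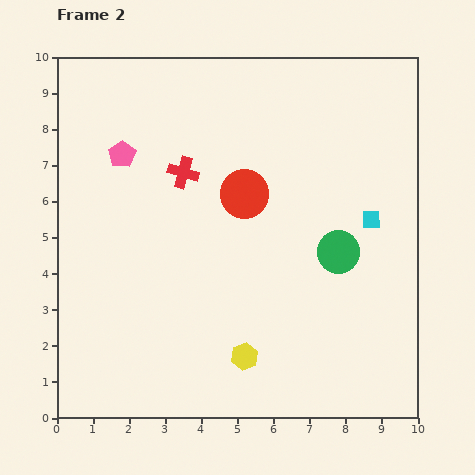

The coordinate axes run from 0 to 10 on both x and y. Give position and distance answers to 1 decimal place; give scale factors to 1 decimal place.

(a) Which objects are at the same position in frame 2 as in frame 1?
none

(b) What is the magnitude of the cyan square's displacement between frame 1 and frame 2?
3.4

The cyan square moved from (9.1, 2.1) to (8.7, 5.5), a distance of √(0.4² + 3.4²) ≈ 3.4.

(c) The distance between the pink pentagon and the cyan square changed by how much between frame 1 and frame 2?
-0.8

Distance in frame 1: 7.9. Distance in frame 2: 7.1.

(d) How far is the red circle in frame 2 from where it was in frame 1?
1.0

The red circle moved from (6.2, 5.9) to (5.2, 6.2), a distance of √(1.0² + 0.3²) ≈ 1.0.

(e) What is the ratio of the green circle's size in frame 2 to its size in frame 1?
1.5×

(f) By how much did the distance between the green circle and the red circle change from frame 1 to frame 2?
+1.6

Distance in frame 1: 1.5. Distance in frame 2: 3.1.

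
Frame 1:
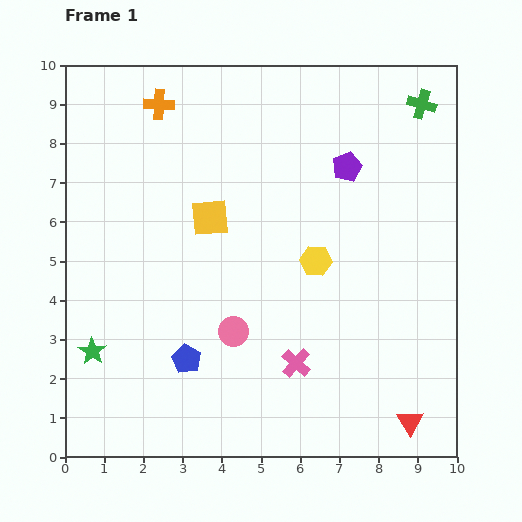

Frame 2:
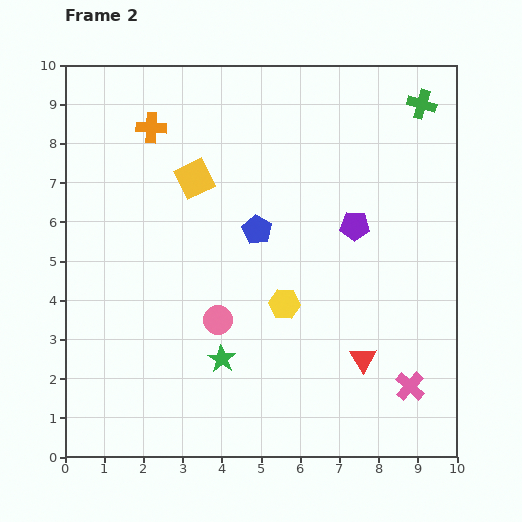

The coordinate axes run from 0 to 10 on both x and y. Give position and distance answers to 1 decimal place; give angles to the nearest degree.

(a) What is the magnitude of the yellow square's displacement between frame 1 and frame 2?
1.1

The yellow square moved from (3.7, 6.1) to (3.3, 7.1), a distance of √(0.4² + 1.0²) ≈ 1.1.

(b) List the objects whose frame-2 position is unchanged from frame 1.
the green cross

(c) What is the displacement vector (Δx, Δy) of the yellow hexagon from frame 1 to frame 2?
(-0.8, -1.1)

The yellow hexagon was at (6.4, 5.0) in frame 1 and (5.6, 3.9) in frame 2.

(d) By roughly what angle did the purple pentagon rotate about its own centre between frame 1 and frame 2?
26° clockwise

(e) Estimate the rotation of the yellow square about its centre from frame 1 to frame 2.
20° counter-clockwise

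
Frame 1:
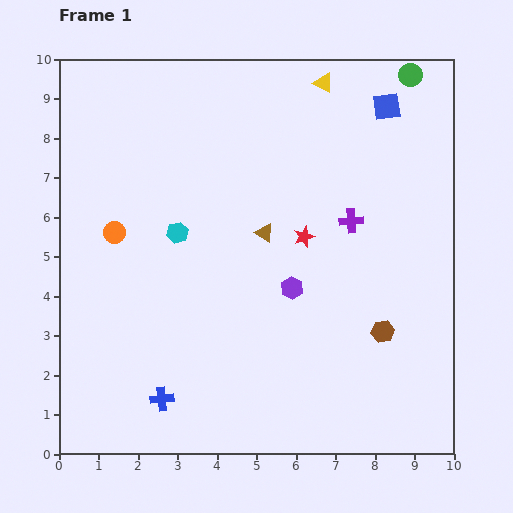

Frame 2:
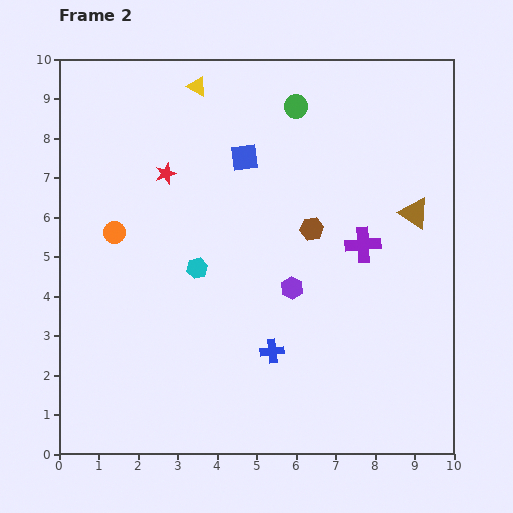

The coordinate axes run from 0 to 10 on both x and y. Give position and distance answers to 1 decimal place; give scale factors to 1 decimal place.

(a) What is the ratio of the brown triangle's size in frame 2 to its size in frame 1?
1.7×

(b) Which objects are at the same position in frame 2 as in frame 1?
the purple hexagon, the orange circle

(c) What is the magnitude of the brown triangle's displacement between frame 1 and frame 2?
3.8

The brown triangle moved from (5.2, 5.6) to (9.0, 6.1), a distance of √(3.8² + 0.5²) ≈ 3.8.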